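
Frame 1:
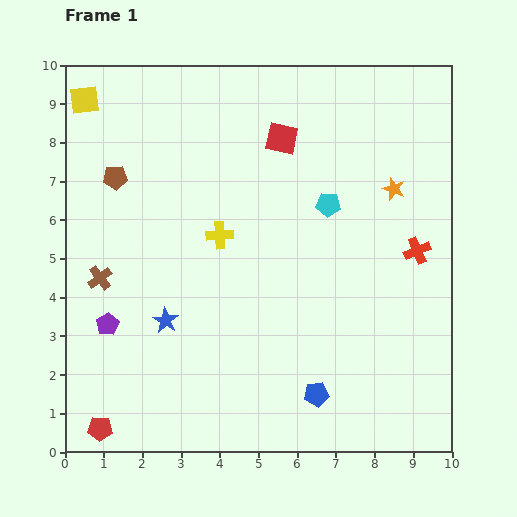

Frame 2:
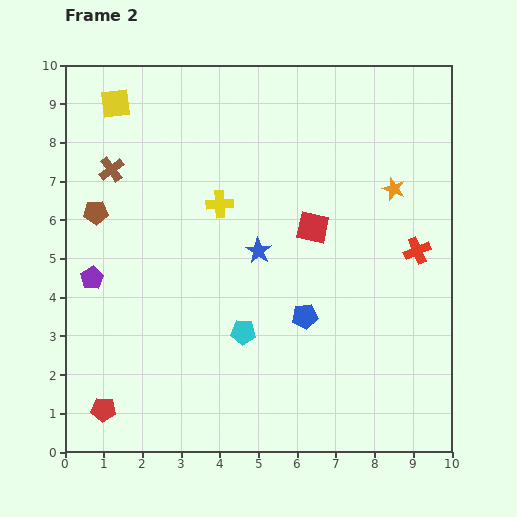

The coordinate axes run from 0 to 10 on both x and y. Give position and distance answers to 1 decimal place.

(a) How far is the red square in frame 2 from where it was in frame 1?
2.4

The red square moved from (5.6, 8.1) to (6.4, 5.8), a distance of √(0.8² + 2.3²) ≈ 2.4.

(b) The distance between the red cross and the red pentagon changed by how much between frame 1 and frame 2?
-0.3

Distance in frame 1: 9.4. Distance in frame 2: 9.1.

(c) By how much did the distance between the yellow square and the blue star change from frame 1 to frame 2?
-0.8

Distance in frame 1: 6.1. Distance in frame 2: 5.3.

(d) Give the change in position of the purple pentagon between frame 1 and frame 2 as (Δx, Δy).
(-0.4, 1.2)

The purple pentagon was at (1.1, 3.3) in frame 1 and (0.7, 4.5) in frame 2.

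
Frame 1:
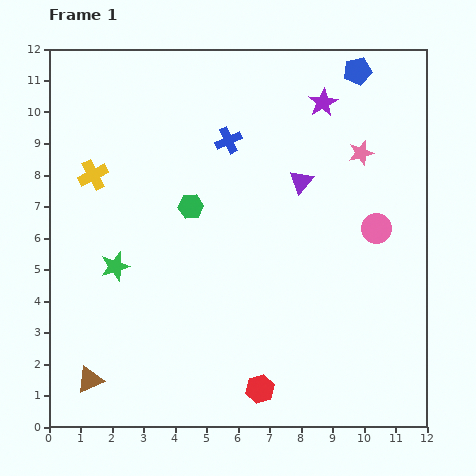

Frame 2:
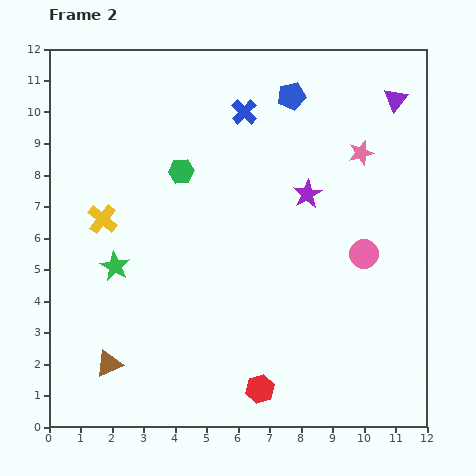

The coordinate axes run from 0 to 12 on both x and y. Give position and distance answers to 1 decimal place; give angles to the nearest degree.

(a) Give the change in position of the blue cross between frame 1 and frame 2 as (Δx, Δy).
(0.5, 0.9)

The blue cross was at (5.7, 9.1) in frame 1 and (6.2, 10.0) in frame 2.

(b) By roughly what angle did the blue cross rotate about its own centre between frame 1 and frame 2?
22° counter-clockwise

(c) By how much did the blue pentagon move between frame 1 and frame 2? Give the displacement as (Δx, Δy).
(-2.1, -0.8)

The blue pentagon was at (9.8, 11.3) in frame 1 and (7.7, 10.5) in frame 2.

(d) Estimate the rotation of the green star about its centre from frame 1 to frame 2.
27° counter-clockwise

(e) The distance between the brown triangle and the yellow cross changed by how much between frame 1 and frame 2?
-1.9

Distance in frame 1: 6.5. Distance in frame 2: 4.6.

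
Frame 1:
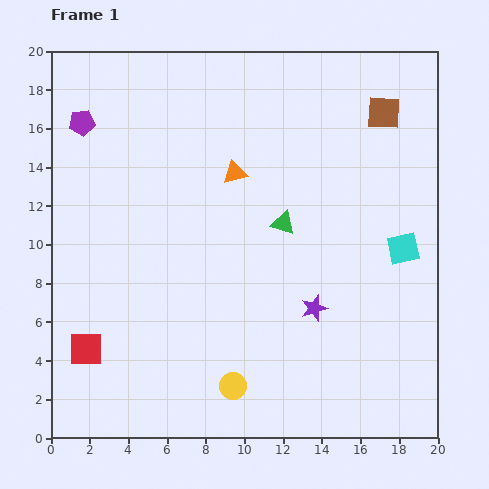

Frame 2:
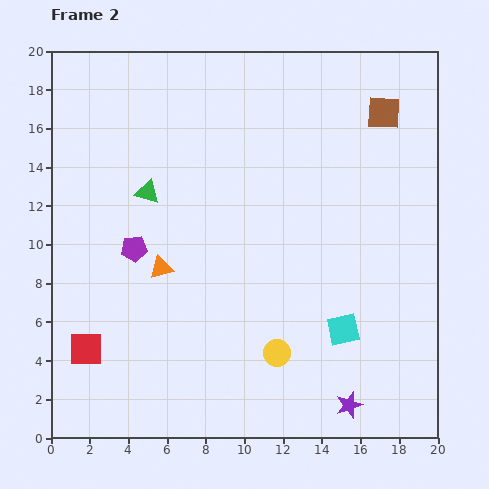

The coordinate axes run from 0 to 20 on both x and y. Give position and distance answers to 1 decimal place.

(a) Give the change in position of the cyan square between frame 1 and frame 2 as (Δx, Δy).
(-3.1, -4.2)

The cyan square was at (18.2, 9.8) in frame 1 and (15.1, 5.6) in frame 2.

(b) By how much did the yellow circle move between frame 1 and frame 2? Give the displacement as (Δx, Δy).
(2.3, 1.7)

The yellow circle was at (9.4, 2.7) in frame 1 and (11.7, 4.4) in frame 2.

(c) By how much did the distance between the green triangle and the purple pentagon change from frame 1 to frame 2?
-8.6

Distance in frame 1: 11.6. Distance in frame 2: 3.0.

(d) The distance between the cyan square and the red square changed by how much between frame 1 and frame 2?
-3.9

Distance in frame 1: 17.2. Distance in frame 2: 13.3.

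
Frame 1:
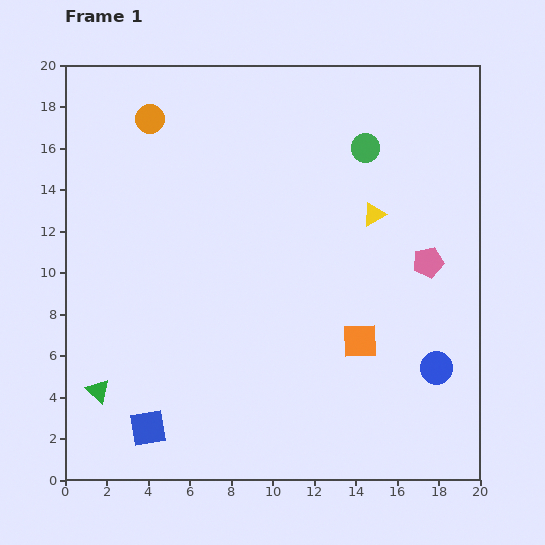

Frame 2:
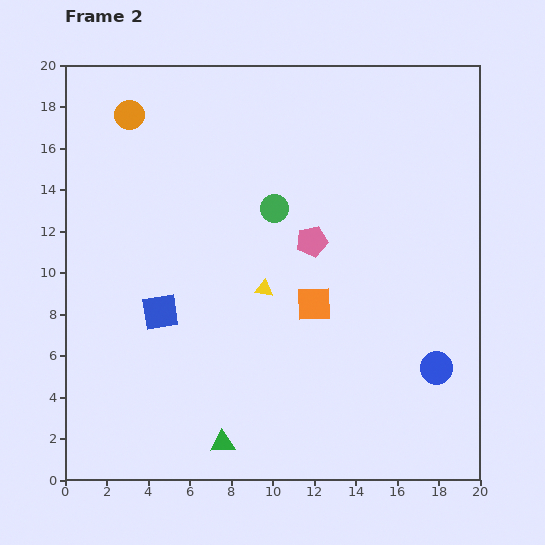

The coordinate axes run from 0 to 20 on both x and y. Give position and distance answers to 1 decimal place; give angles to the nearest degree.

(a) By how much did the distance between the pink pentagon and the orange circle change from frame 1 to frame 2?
-4.4

Distance in frame 1: 15.1. Distance in frame 2: 10.7.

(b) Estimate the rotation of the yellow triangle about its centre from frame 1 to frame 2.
37° clockwise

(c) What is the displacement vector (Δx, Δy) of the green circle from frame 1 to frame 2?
(-4.4, -2.9)

The green circle was at (14.5, 16.0) in frame 1 and (10.1, 13.1) in frame 2.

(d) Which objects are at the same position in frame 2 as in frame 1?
the blue circle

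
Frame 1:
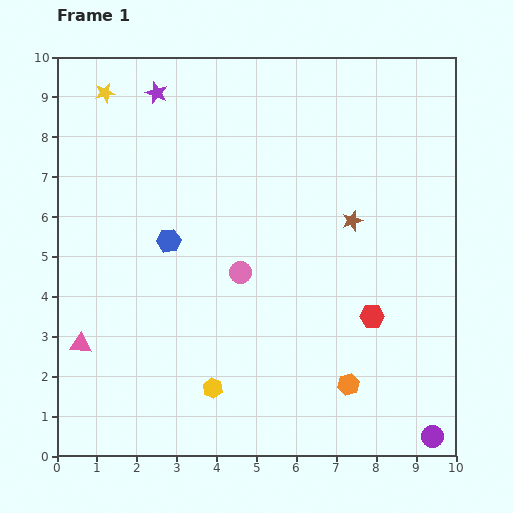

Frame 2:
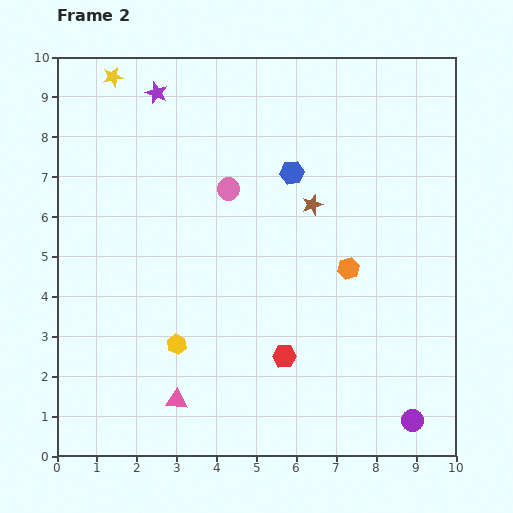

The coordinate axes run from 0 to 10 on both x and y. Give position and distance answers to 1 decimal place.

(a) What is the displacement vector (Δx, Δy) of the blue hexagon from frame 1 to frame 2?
(3.1, 1.7)

The blue hexagon was at (2.8, 5.4) in frame 1 and (5.9, 7.1) in frame 2.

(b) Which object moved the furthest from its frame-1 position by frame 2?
the blue hexagon

(moved 3.5; next 2.9)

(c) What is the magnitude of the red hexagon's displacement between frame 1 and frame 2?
2.4

The red hexagon moved from (7.9, 3.5) to (5.7, 2.5), a distance of √(2.2² + 1.0²) ≈ 2.4.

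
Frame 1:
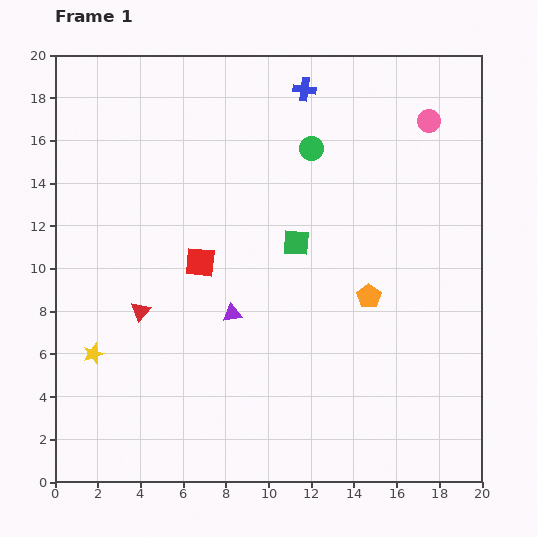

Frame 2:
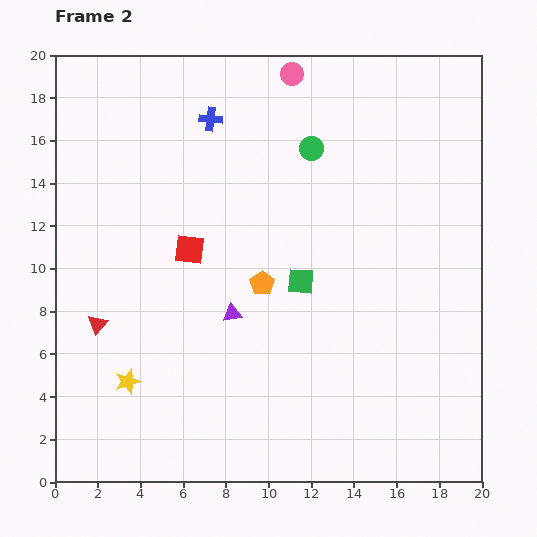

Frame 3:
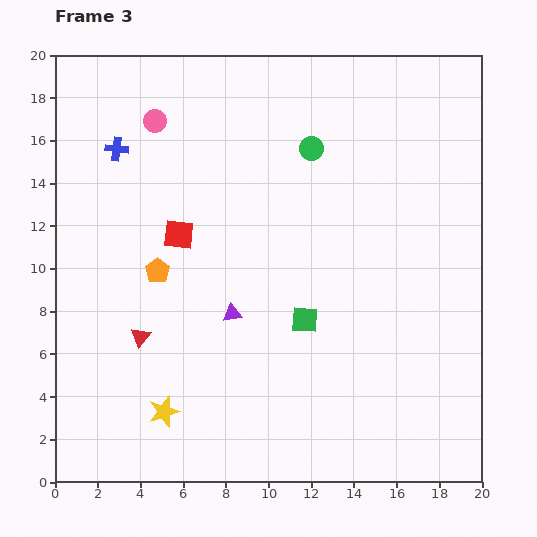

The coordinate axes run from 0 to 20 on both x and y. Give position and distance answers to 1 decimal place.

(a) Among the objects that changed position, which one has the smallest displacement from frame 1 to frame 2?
the red square

(moved 0.8)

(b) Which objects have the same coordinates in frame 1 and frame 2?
the purple triangle, the green circle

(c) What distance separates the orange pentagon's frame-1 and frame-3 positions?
10.0

The orange pentagon moved from (14.7, 8.7) to (4.8, 9.9), a distance of √(9.9² + 1.2²) ≈ 10.0.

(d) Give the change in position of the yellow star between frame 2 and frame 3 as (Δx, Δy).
(1.7, -1.4)

The yellow star was at (3.4, 4.7) in frame 2 and (5.1, 3.3) in frame 3.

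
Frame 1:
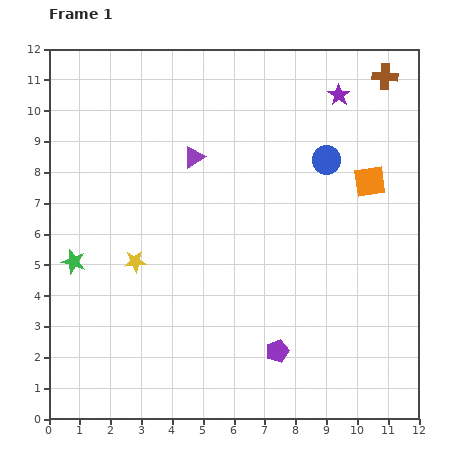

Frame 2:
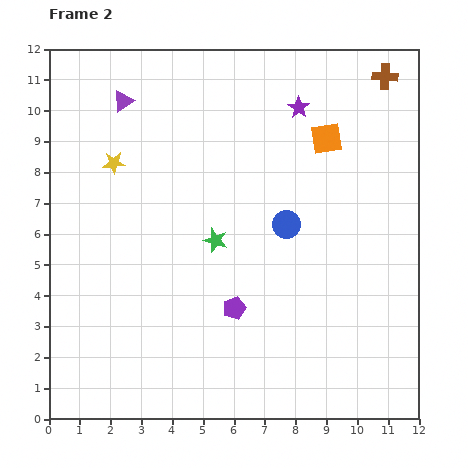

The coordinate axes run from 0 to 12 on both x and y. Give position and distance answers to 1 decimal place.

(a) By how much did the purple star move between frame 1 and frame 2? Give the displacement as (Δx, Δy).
(-1.3, -0.4)

The purple star was at (9.4, 10.5) in frame 1 and (8.1, 10.1) in frame 2.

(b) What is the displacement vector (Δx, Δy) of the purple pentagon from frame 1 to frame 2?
(-1.4, 1.4)

The purple pentagon was at (7.4, 2.2) in frame 1 and (6.0, 3.6) in frame 2.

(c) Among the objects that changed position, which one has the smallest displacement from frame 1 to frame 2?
the purple star

(moved 1.4)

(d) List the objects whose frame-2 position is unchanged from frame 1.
the brown cross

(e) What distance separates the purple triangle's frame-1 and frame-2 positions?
2.9

The purple triangle moved from (4.7, 8.5) to (2.4, 10.3), a distance of √(2.3² + 1.8²) ≈ 2.9.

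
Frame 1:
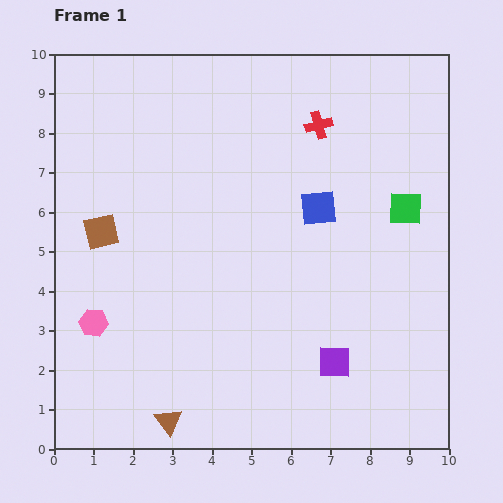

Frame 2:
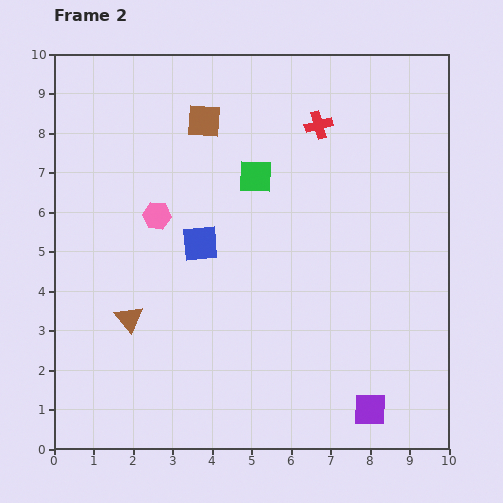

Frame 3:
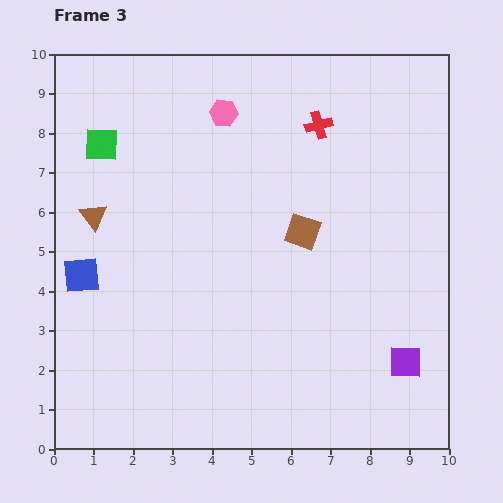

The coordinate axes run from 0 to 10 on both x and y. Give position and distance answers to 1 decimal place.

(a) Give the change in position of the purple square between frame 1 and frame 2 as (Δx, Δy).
(0.9, -1.2)

The purple square was at (7.1, 2.2) in frame 1 and (8.0, 1.0) in frame 2.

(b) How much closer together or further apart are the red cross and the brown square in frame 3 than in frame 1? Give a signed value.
-3.4

Distance in frame 1: 6.1. Distance in frame 3: 2.7.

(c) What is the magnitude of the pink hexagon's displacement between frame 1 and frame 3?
6.2

The pink hexagon moved from (1.0, 3.2) to (4.3, 8.5), a distance of √(3.3² + 5.3²) ≈ 6.2.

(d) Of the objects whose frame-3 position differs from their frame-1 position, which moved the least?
the purple square

(moved 1.8)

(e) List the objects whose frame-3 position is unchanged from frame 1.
the red cross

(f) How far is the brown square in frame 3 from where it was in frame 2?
3.8

The brown square moved from (3.8, 8.3) to (6.3, 5.5), a distance of √(2.5² + 2.8²) ≈ 3.8.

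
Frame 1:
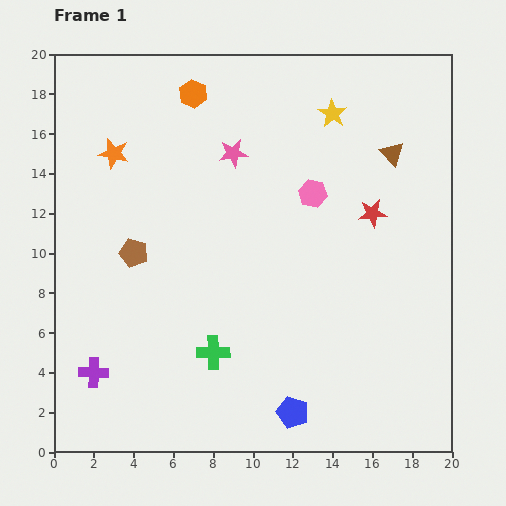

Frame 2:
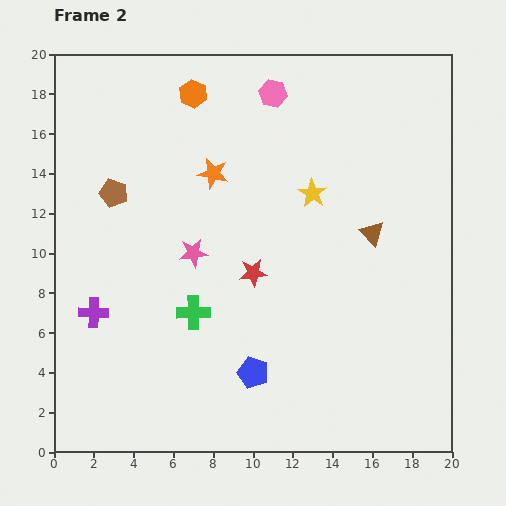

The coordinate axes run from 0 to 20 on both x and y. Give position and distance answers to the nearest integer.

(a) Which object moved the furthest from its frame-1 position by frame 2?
the red star

(moved 7; next 5)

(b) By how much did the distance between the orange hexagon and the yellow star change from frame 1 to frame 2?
+1

Distance in frame 1: 7. Distance in frame 2: 8.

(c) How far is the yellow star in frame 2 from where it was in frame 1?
4

The yellow star moved from (14, 17) to (13, 13), a distance of √(1² + 4²) ≈ 4.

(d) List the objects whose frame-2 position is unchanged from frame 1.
the orange hexagon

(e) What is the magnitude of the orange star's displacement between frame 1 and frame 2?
5

The orange star moved from (3, 15) to (8, 14), a distance of √(5² + 1²) ≈ 5.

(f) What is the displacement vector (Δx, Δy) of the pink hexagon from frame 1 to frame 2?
(-2, 5)

The pink hexagon was at (13, 13) in frame 1 and (11, 18) in frame 2.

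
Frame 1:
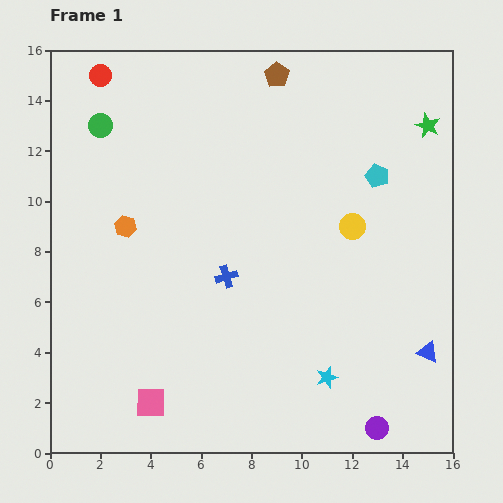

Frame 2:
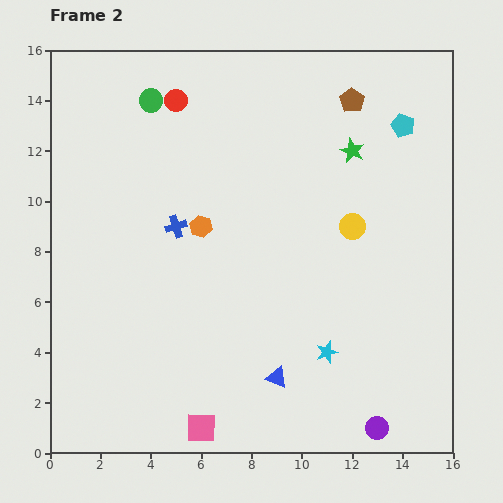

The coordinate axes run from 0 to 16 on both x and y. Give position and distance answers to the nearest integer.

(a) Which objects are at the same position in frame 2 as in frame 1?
the yellow circle, the purple circle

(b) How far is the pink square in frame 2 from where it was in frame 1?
2

The pink square moved from (4, 2) to (6, 1), a distance of √(2² + 1²) ≈ 2.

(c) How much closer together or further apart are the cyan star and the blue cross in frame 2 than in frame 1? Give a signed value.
+2

Distance in frame 1: 6. Distance in frame 2: 8.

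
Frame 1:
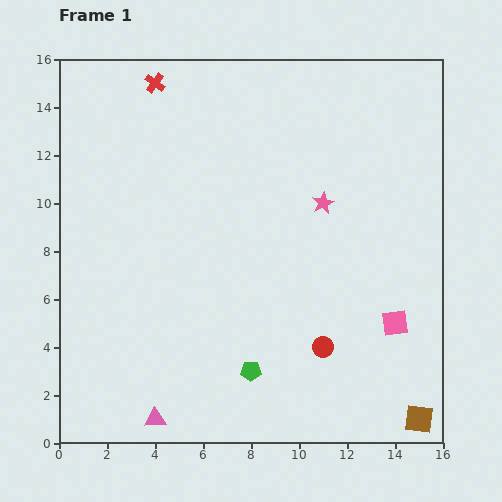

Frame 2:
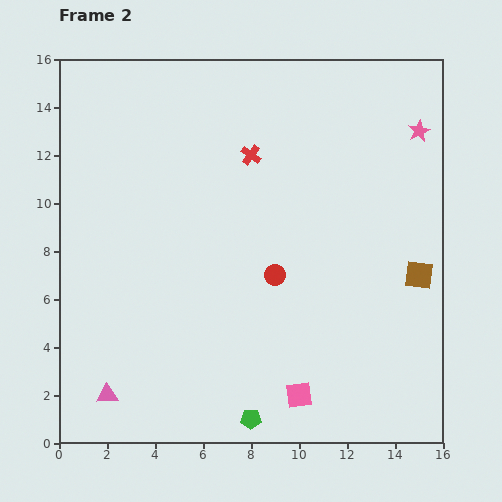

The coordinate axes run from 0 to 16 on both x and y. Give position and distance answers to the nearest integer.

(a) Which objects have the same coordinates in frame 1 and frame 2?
none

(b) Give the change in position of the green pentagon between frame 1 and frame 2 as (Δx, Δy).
(0, -2)

The green pentagon was at (8, 3) in frame 1 and (8, 1) in frame 2.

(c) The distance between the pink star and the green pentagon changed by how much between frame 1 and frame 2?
+6

Distance in frame 1: 8. Distance in frame 2: 14.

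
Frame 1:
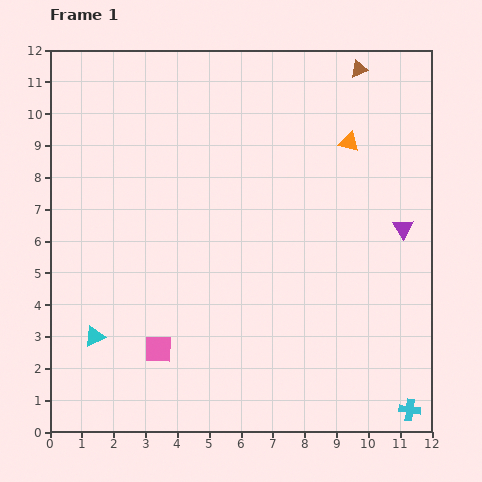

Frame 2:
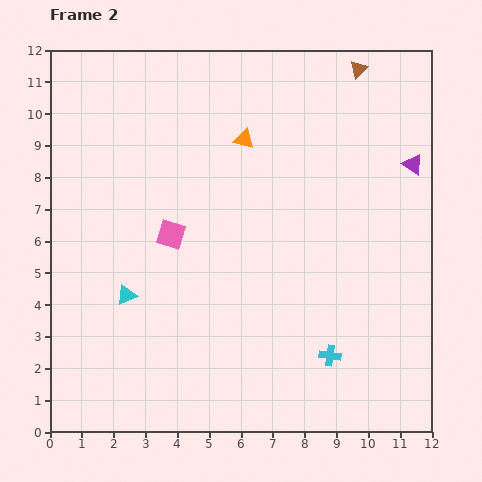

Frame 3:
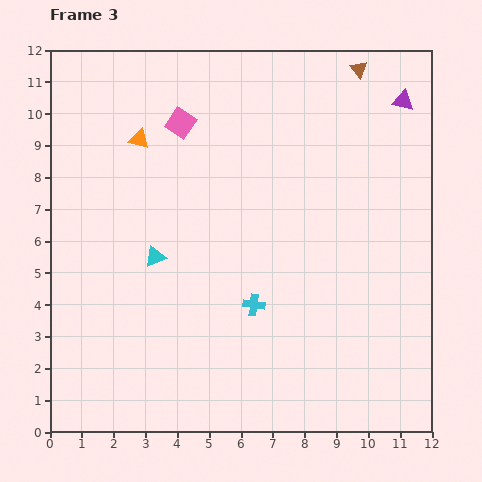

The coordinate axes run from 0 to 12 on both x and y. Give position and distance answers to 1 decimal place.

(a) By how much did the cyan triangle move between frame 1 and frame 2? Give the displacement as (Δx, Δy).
(1.0, 1.3)

The cyan triangle was at (1.4, 3.0) in frame 1 and (2.4, 4.3) in frame 2.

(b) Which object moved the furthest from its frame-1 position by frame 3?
the pink square

(moved 7.1; next 6.6)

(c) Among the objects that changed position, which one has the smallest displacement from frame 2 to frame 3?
the cyan triangle

(moved 1.5)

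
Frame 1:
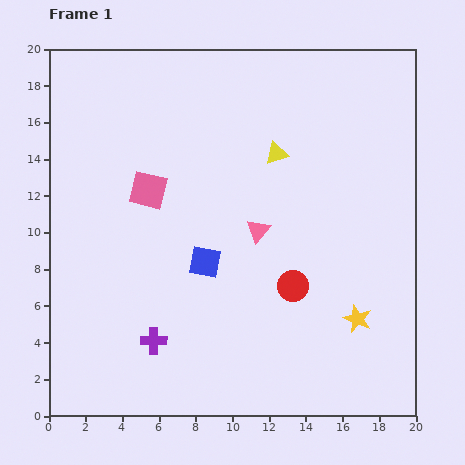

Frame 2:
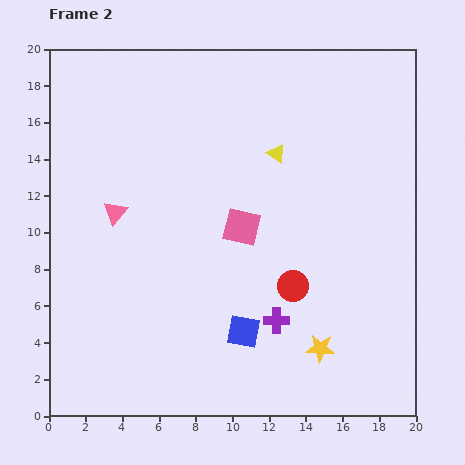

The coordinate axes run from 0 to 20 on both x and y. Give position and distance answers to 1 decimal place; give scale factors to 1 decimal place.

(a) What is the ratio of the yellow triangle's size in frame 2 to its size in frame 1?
0.8×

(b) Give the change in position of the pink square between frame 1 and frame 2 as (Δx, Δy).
(5.1, -2.0)

The pink square was at (5.4, 12.3) in frame 1 and (10.5, 10.3) in frame 2.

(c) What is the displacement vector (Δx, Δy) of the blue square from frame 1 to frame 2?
(2.1, -3.8)

The blue square was at (8.5, 8.4) in frame 1 and (10.6, 4.6) in frame 2.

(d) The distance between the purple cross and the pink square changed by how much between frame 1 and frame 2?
-2.8

Distance in frame 1: 8.2. Distance in frame 2: 5.4.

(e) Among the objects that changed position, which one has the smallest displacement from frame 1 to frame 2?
the yellow star

(moved 2.6)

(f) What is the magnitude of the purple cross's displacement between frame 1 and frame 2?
6.8

The purple cross moved from (5.7, 4.1) to (12.4, 5.2), a distance of √(6.7² + 1.1²) ≈ 6.8.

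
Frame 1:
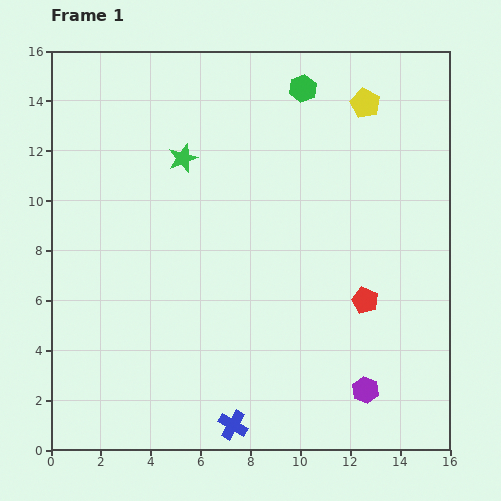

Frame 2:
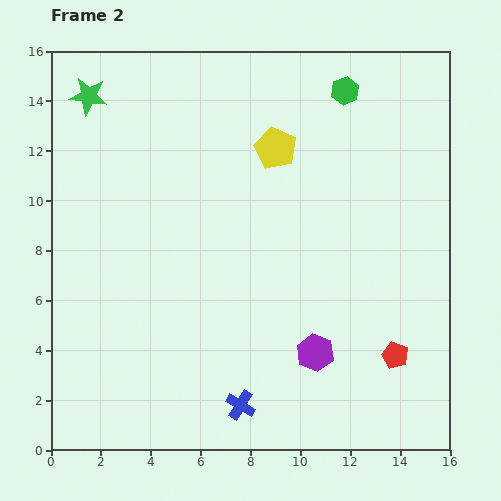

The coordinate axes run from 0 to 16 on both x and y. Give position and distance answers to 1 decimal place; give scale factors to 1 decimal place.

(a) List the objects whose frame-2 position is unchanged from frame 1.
none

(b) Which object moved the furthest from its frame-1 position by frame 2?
the green star

(moved 4.5; next 4.0)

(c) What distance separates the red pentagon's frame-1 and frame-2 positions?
2.5

The red pentagon moved from (12.6, 6.0) to (13.8, 3.8), a distance of √(1.2² + 2.2²) ≈ 2.5.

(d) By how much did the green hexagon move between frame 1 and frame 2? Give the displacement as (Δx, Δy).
(1.7, -0.1)

The green hexagon was at (10.1, 14.5) in frame 1 and (11.8, 14.4) in frame 2.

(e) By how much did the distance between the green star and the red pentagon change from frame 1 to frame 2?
+6.8

Distance in frame 1: 9.3. Distance in frame 2: 16.1.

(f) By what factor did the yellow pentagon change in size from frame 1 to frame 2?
1.4×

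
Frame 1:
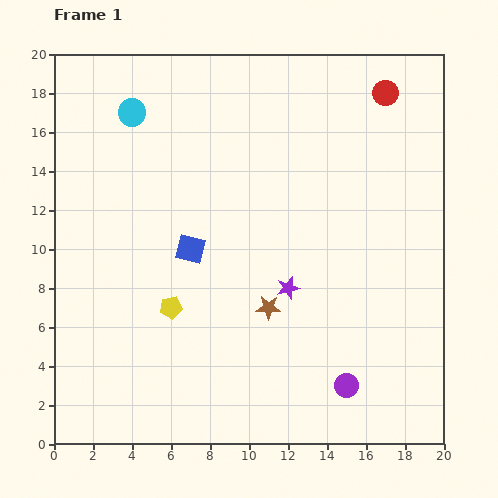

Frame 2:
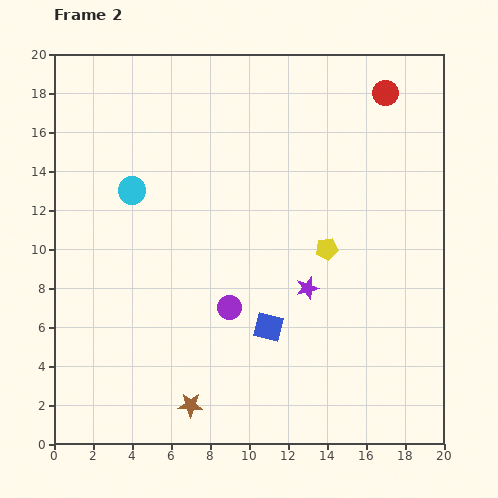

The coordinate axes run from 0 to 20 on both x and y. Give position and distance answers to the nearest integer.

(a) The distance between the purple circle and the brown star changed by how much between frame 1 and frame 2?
-1

Distance in frame 1: 6. Distance in frame 2: 5.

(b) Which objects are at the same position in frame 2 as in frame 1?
the red circle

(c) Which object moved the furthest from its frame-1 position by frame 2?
the yellow pentagon

(moved 9; next 7)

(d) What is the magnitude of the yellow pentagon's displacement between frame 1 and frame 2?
9

The yellow pentagon moved from (6, 7) to (14, 10), a distance of √(8² + 3²) ≈ 9.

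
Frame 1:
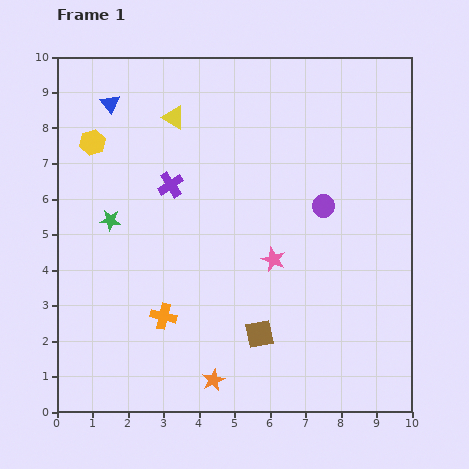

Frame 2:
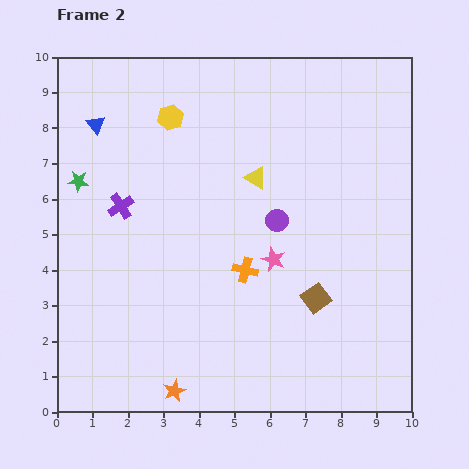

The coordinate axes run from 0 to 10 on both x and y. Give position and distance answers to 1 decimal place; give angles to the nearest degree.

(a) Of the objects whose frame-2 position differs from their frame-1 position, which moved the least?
the blue triangle

(moved 0.7)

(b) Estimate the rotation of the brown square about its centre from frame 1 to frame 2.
25° counter-clockwise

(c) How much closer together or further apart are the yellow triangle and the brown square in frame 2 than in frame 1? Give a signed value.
-2.8

Distance in frame 1: 6.6. Distance in frame 2: 3.8.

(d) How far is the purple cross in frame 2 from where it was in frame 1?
1.5

The purple cross moved from (3.2, 6.4) to (1.8, 5.8), a distance of √(1.4² + 0.6²) ≈ 1.5.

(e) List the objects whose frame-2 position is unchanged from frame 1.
the pink star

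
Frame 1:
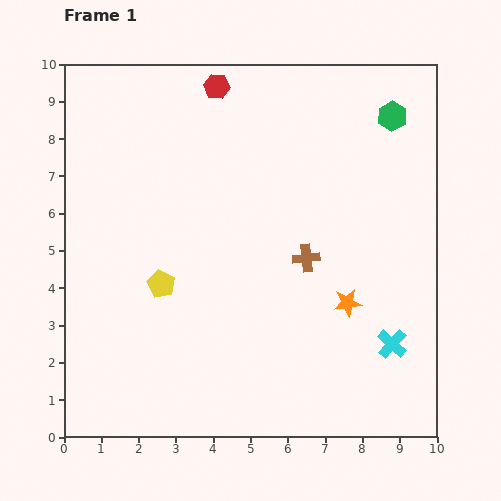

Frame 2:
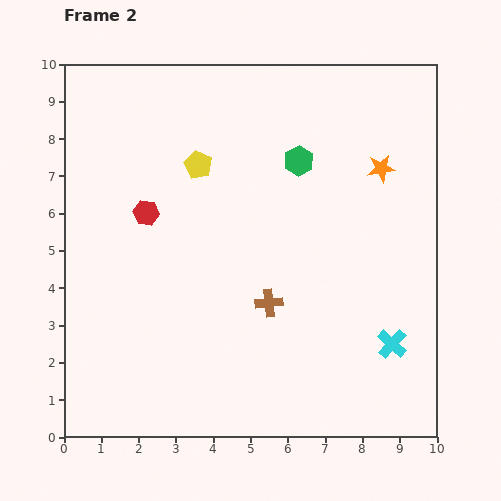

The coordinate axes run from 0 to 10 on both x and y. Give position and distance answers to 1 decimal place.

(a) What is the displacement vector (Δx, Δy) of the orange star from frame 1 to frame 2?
(0.9, 3.6)

The orange star was at (7.6, 3.6) in frame 1 and (8.5, 7.2) in frame 2.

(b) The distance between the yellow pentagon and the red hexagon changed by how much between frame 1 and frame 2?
-3.6

Distance in frame 1: 5.5. Distance in frame 2: 1.9.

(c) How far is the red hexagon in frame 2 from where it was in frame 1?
3.9

The red hexagon moved from (4.1, 9.4) to (2.2, 6.0), a distance of √(1.9² + 3.4²) ≈ 3.9.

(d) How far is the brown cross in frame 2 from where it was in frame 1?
1.6

The brown cross moved from (6.5, 4.8) to (5.5, 3.6), a distance of √(1.0² + 1.2²) ≈ 1.6.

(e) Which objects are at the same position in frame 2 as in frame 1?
the cyan cross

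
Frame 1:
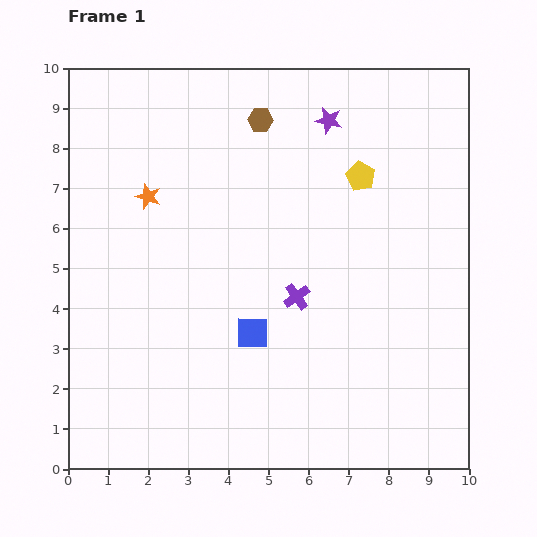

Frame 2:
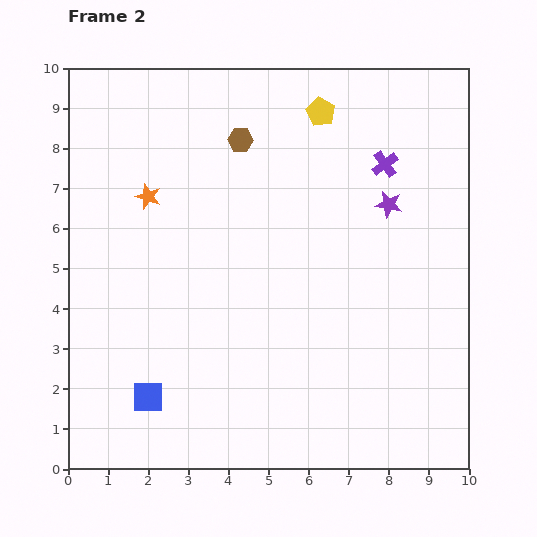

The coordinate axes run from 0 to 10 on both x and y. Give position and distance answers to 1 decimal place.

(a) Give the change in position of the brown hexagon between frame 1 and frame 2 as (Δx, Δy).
(-0.5, -0.5)

The brown hexagon was at (4.8, 8.7) in frame 1 and (4.3, 8.2) in frame 2.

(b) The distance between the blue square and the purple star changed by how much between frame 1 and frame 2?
+2.1

Distance in frame 1: 5.6. Distance in frame 2: 7.7.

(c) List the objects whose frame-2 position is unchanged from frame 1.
the orange star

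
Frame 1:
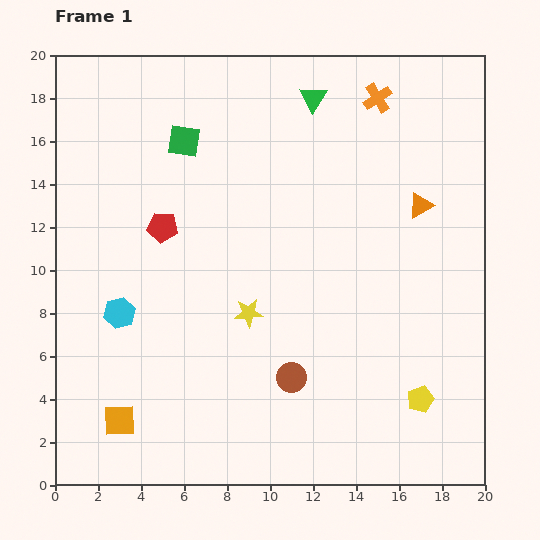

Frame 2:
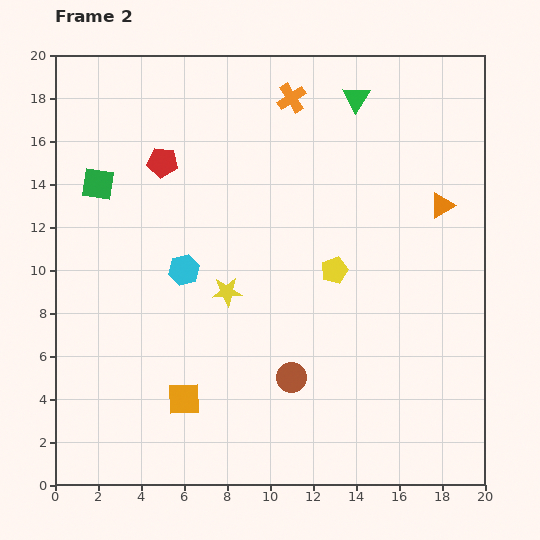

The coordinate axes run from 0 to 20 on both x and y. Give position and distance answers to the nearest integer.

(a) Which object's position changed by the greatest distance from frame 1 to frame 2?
the yellow pentagon

(moved 7; next 4)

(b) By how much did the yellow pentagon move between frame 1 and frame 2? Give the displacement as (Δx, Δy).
(-4, 6)

The yellow pentagon was at (17, 4) in frame 1 and (13, 10) in frame 2.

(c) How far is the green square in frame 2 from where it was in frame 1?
4

The green square moved from (6, 16) to (2, 14), a distance of √(4² + 2²) ≈ 4.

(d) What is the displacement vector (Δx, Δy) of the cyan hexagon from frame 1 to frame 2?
(3, 2)

The cyan hexagon was at (3, 8) in frame 1 and (6, 10) in frame 2.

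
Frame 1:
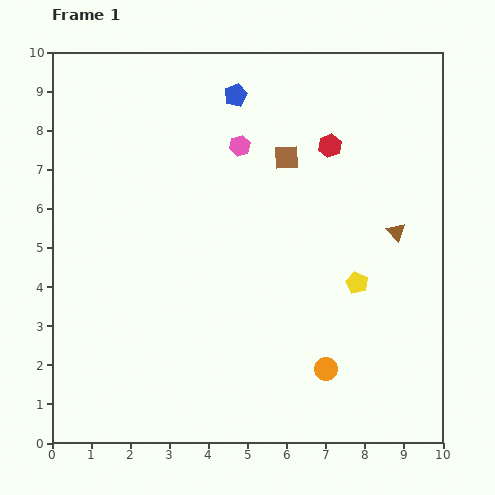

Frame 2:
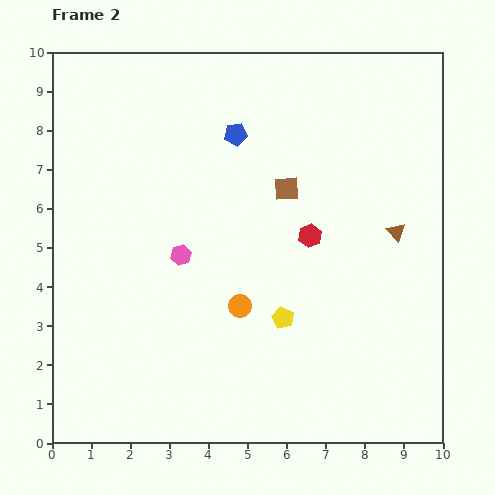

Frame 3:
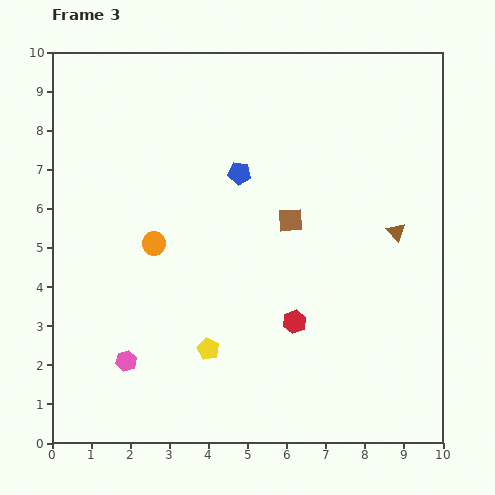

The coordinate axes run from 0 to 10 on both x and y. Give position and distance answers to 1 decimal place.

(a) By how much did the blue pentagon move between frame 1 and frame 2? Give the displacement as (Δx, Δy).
(0.0, -1.0)

The blue pentagon was at (4.7, 8.9) in frame 1 and (4.7, 7.9) in frame 2.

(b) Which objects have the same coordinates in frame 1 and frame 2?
the brown triangle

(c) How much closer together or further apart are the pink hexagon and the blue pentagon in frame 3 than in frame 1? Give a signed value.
+4.3

Distance in frame 1: 1.3. Distance in frame 3: 5.6.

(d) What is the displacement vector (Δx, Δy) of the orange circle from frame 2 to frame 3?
(-2.2, 1.6)

The orange circle was at (4.8, 3.5) in frame 2 and (2.6, 5.1) in frame 3.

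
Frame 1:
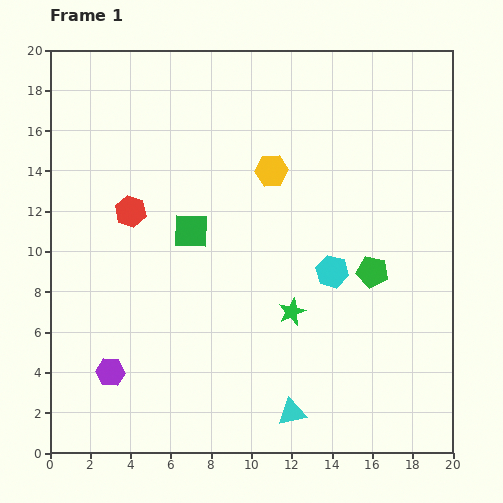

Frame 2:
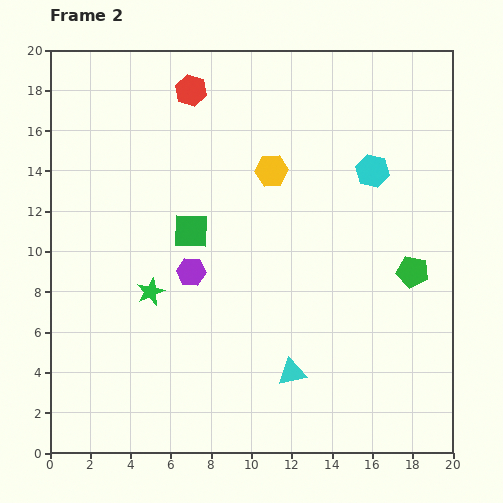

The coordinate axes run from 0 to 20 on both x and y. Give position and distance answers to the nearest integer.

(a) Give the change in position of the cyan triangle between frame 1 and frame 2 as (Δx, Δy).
(0, 2)

The cyan triangle was at (12, 2) in frame 1 and (12, 4) in frame 2.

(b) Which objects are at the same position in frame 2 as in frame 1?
the green square, the yellow hexagon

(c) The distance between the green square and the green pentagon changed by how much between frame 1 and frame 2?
+2

Distance in frame 1: 9. Distance in frame 2: 11.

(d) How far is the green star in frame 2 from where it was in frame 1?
7

The green star moved from (12, 7) to (5, 8), a distance of √(7² + 1²) ≈ 7.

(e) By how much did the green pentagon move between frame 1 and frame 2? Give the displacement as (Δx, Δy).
(2, 0)

The green pentagon was at (16, 9) in frame 1 and (18, 9) in frame 2.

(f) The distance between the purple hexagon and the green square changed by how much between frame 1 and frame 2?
-6

Distance in frame 1: 8. Distance in frame 2: 2.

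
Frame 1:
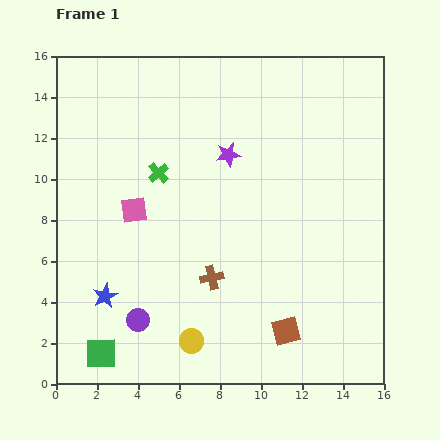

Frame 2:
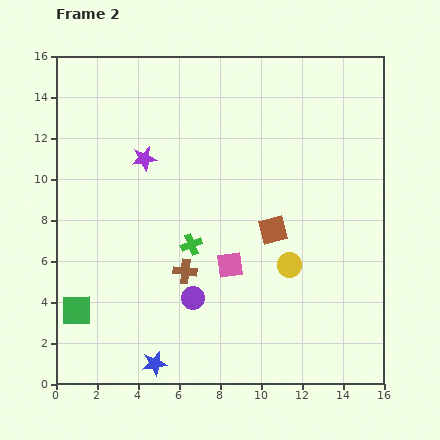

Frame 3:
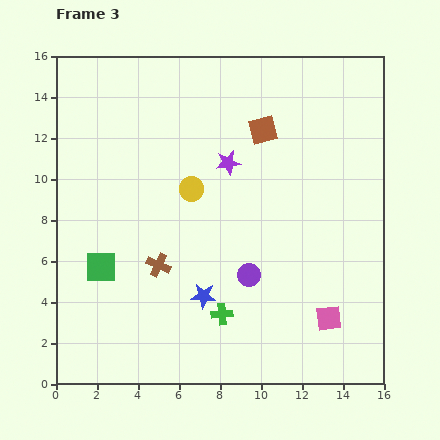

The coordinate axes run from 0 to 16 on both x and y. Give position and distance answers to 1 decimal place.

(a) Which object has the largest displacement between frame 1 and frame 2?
the yellow circle

(moved 6.1; next 5.4)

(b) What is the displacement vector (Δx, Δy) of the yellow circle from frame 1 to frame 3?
(0.0, 7.4)

The yellow circle was at (6.6, 2.1) in frame 1 and (6.6, 9.5) in frame 3.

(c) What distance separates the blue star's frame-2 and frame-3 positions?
4.1

The blue star moved from (4.8, 1.0) to (7.2, 4.3), a distance of √(2.4² + 3.3²) ≈ 4.1.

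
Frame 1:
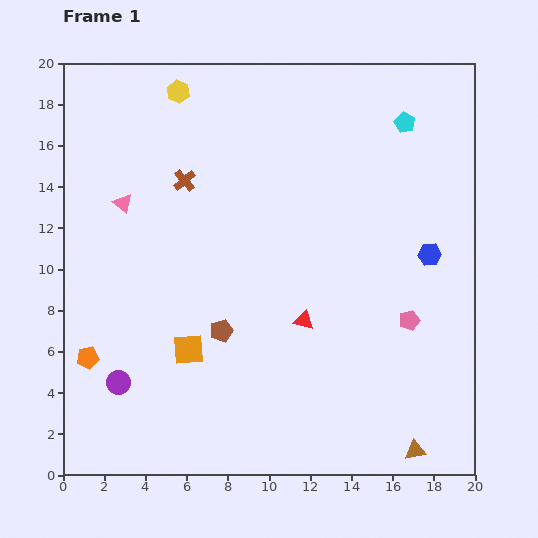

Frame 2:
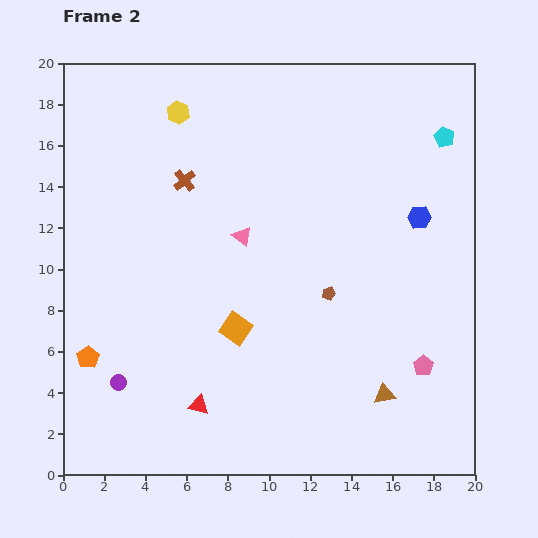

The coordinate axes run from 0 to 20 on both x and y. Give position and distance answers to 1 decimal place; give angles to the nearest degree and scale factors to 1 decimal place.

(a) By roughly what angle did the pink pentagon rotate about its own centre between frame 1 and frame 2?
19° counter-clockwise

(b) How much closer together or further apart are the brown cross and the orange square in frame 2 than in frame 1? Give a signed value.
-0.6

Distance in frame 1: 8.2. Distance in frame 2: 7.6.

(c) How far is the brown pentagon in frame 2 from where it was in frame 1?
5.5

The brown pentagon moved from (7.7, 7.0) to (12.9, 8.8), a distance of √(5.2² + 1.8²) ≈ 5.5.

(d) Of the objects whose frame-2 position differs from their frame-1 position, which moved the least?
the yellow hexagon

(moved 1.0)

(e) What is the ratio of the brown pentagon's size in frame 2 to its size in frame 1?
0.6×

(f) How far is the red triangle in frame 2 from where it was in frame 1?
6.5

The red triangle moved from (11.7, 7.5) to (6.6, 3.4), a distance of √(5.1² + 4.1²) ≈ 6.5.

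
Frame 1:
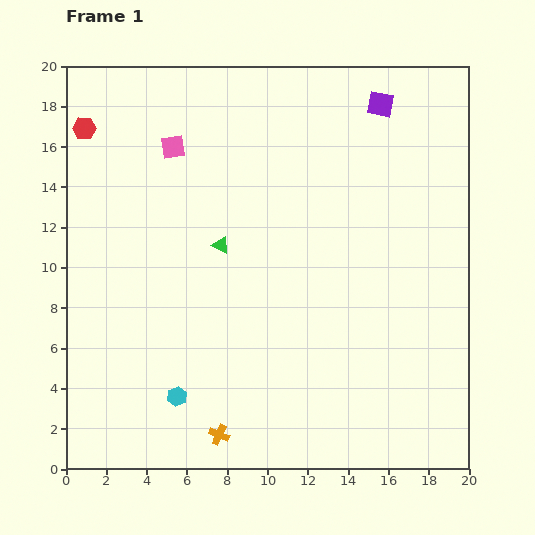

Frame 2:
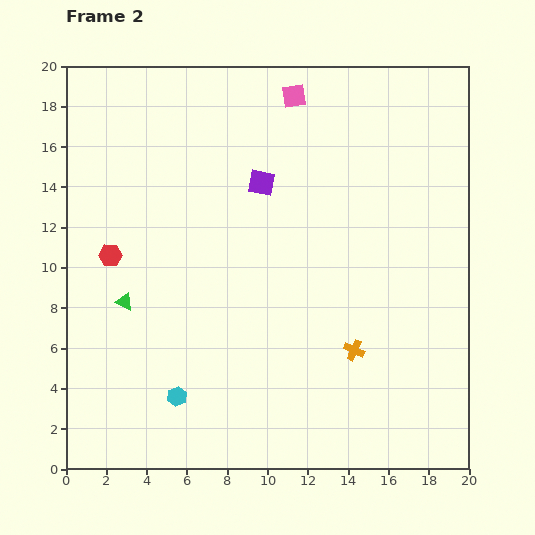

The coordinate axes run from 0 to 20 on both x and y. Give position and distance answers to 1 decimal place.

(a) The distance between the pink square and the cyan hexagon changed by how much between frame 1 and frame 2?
+3.6

Distance in frame 1: 12.4. Distance in frame 2: 16.0.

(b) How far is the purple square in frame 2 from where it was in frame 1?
7.1

The purple square moved from (15.6, 18.1) to (9.7, 14.2), a distance of √(5.9² + 3.9²) ≈ 7.1.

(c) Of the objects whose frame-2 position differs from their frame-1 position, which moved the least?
the green triangle

(moved 5.6)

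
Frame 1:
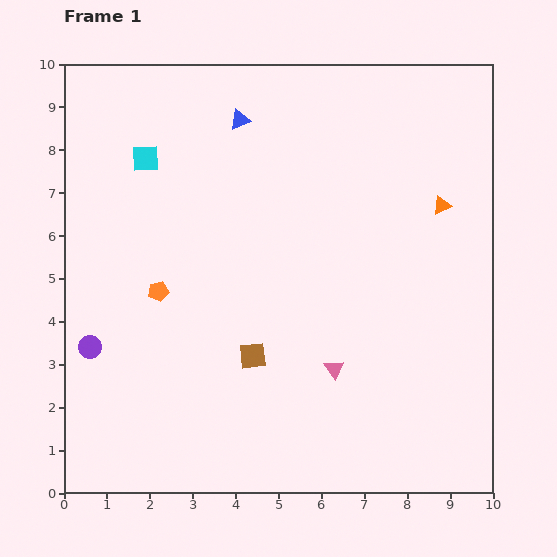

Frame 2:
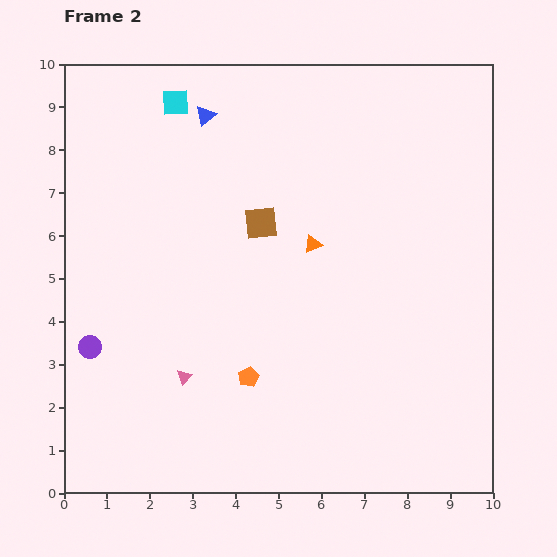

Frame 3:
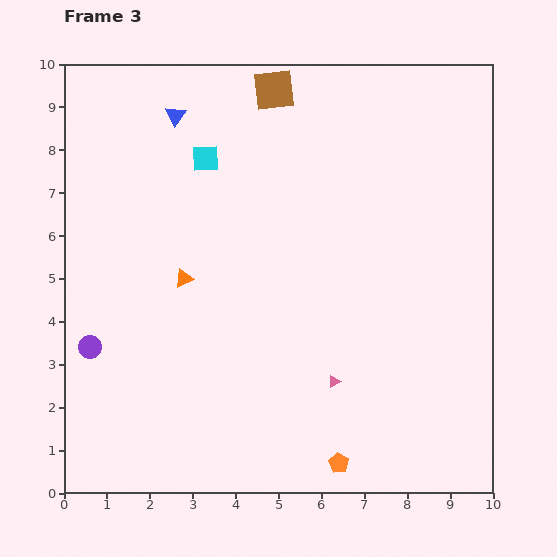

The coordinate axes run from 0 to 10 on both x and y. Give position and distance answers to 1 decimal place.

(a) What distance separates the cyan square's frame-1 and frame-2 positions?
1.5

The cyan square moved from (1.9, 7.8) to (2.6, 9.1), a distance of √(0.7² + 1.3²) ≈ 1.5.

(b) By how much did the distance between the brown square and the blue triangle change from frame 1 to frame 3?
-3.1

Distance in frame 1: 5.5. Distance in frame 3: 2.4.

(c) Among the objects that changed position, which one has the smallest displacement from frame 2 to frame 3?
the blue triangle

(moved 0.7)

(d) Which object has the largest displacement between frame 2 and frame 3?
the pink triangle

(moved 3.5; next 3.1)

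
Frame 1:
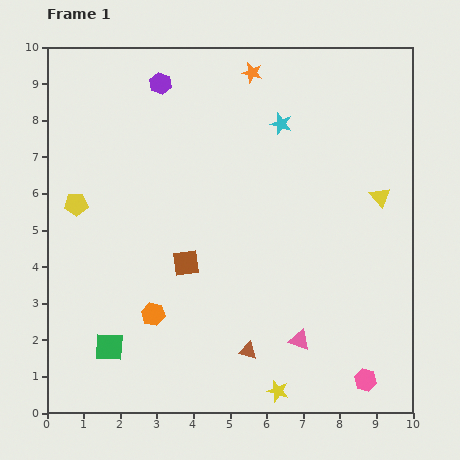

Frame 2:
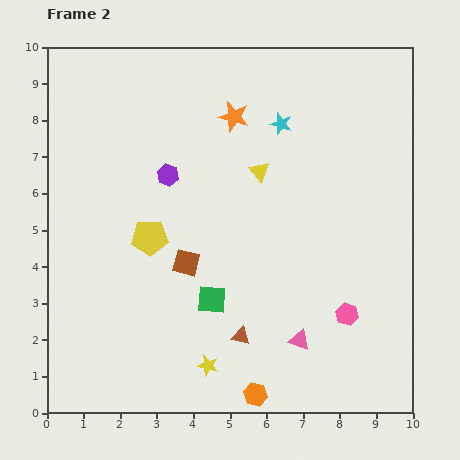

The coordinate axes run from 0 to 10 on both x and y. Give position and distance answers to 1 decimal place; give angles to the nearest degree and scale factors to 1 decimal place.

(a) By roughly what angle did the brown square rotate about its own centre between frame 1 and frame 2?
23° clockwise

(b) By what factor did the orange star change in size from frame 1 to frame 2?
1.5×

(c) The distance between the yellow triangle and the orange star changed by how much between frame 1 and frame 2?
-3.2

Distance in frame 1: 4.9. Distance in frame 2: 1.7.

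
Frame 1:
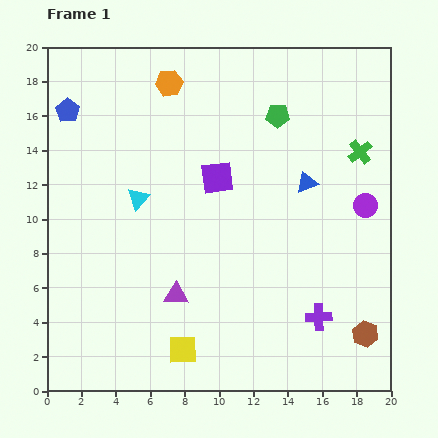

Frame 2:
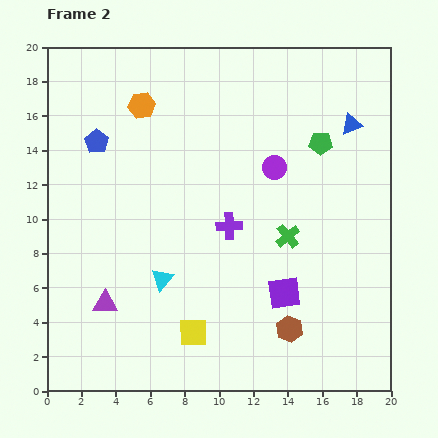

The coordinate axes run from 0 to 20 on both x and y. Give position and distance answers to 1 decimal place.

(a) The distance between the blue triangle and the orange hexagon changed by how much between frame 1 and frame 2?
+2.3

Distance in frame 1: 9.9. Distance in frame 2: 12.2.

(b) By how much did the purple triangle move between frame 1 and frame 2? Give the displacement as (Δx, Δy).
(-4.1, -0.5)

The purple triangle was at (7.5, 5.6) in frame 1 and (3.4, 5.1) in frame 2.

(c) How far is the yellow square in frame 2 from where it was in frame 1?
1.2

The yellow square moved from (7.9, 2.4) to (8.5, 3.4), a distance of √(0.6² + 1.0²) ≈ 1.2.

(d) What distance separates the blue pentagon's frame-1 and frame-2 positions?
2.5

The blue pentagon moved from (1.2, 16.3) to (2.9, 14.5), a distance of √(1.7² + 1.8²) ≈ 2.5.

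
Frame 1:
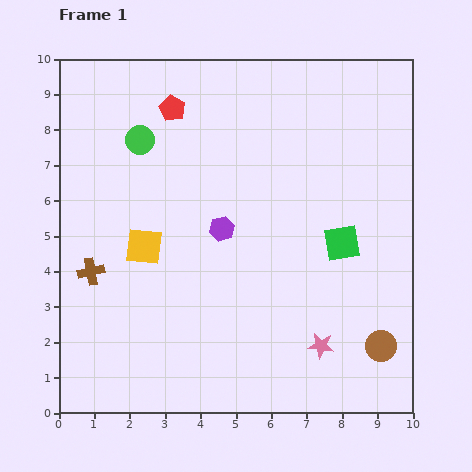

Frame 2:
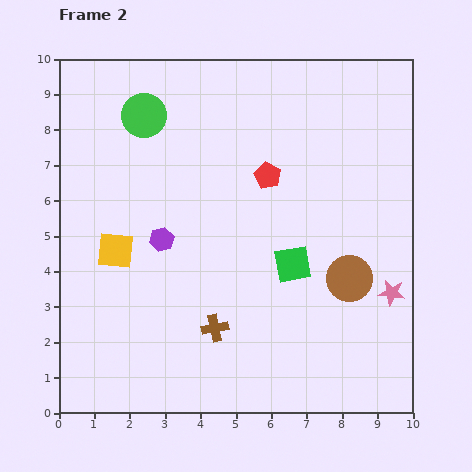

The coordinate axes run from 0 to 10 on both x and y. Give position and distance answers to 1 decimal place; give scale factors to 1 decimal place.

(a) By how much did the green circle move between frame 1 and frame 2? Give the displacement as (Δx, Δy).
(0.1, 0.7)

The green circle was at (2.3, 7.7) in frame 1 and (2.4, 8.4) in frame 2.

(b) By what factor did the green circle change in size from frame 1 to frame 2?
1.5×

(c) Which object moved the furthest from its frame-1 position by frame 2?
the brown cross

(moved 3.8; next 3.3)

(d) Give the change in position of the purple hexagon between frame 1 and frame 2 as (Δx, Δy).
(-1.7, -0.3)

The purple hexagon was at (4.6, 5.2) in frame 1 and (2.9, 4.9) in frame 2.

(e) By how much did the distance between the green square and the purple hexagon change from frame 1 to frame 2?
+0.4

Distance in frame 1: 3.4. Distance in frame 2: 3.8.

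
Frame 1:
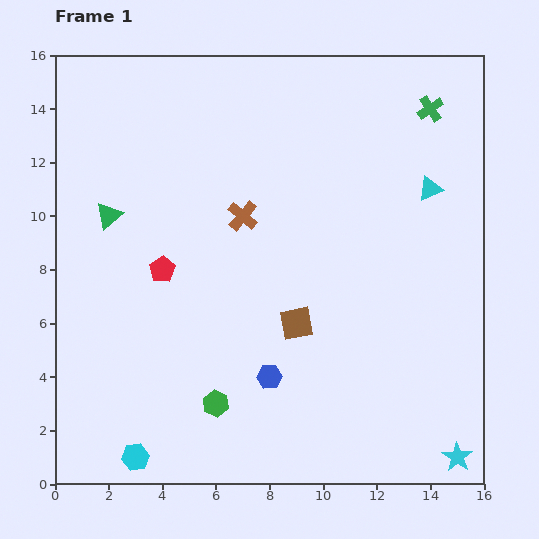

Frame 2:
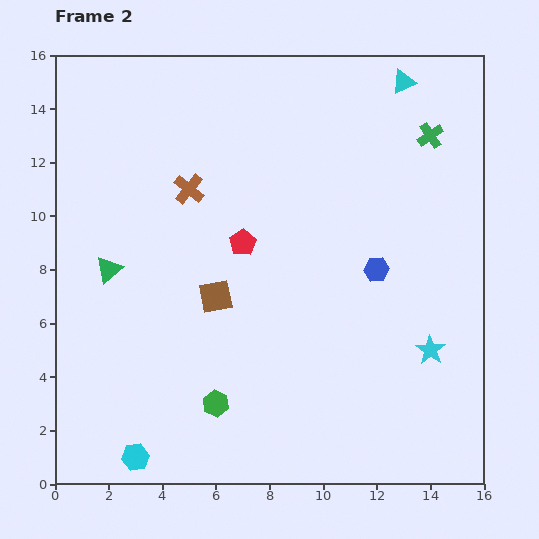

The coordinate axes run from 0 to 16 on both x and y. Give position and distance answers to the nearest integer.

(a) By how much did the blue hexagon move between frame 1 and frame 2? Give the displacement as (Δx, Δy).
(4, 4)

The blue hexagon was at (8, 4) in frame 1 and (12, 8) in frame 2.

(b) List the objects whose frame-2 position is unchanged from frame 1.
the green hexagon, the cyan hexagon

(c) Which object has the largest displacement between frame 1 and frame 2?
the blue hexagon

(moved 6; next 4)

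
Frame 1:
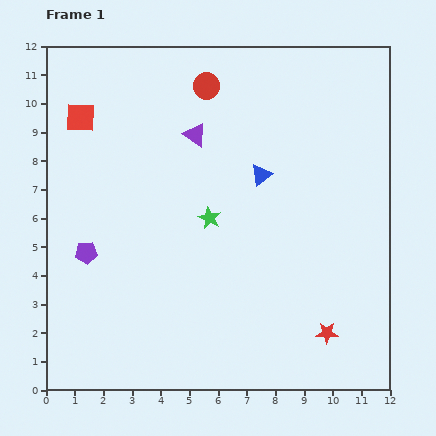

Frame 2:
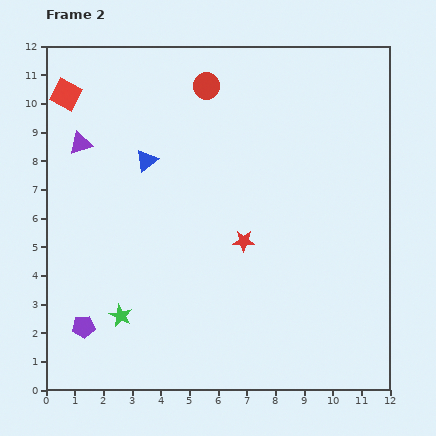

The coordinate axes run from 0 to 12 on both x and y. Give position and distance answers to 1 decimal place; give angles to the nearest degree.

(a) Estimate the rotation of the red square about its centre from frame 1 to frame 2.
25° clockwise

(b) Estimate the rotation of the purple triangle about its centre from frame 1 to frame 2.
52° counter-clockwise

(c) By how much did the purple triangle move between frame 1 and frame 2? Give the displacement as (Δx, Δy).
(-4.0, -0.3)

The purple triangle was at (5.2, 8.9) in frame 1 and (1.2, 8.6) in frame 2.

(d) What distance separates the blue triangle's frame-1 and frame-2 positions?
4.0

The blue triangle moved from (7.5, 7.5) to (3.5, 8.0), a distance of √(4.0² + 0.5²) ≈ 4.0.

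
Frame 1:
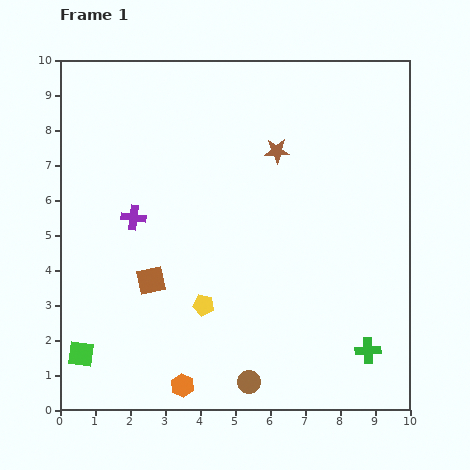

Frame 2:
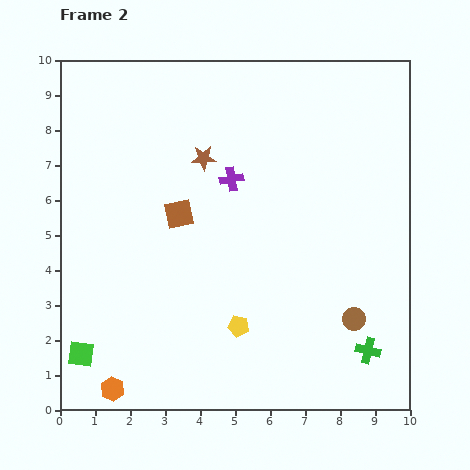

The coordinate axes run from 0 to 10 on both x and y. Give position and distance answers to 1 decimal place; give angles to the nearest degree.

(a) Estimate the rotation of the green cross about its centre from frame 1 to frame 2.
16° clockwise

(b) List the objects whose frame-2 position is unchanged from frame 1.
the green square, the green cross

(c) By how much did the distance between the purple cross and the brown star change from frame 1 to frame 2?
-3.5

Distance in frame 1: 4.5. Distance in frame 2: 1.0.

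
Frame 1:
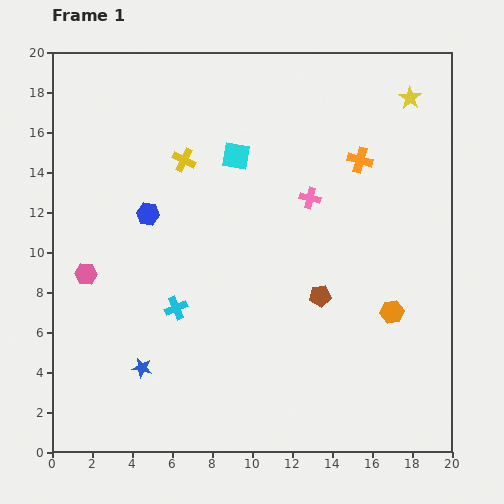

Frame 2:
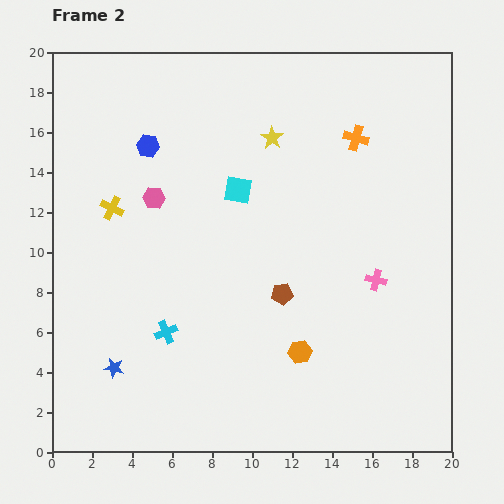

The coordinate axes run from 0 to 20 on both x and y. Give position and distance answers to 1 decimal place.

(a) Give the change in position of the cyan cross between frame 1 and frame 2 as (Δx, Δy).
(-0.5, -1.2)

The cyan cross was at (6.2, 7.2) in frame 1 and (5.7, 6.0) in frame 2.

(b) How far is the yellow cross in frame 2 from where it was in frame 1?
4.3

The yellow cross moved from (6.6, 14.6) to (3.0, 12.2), a distance of √(3.6² + 2.4²) ≈ 4.3.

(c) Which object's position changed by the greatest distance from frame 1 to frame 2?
the yellow star

(moved 7.2; next 5.3)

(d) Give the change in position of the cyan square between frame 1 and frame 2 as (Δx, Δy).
(0.1, -1.7)

The cyan square was at (9.2, 14.8) in frame 1 and (9.3, 13.1) in frame 2.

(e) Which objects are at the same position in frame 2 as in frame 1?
none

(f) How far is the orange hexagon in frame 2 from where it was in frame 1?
5.0

The orange hexagon moved from (17.0, 7.0) to (12.4, 5.0), a distance of √(4.6² + 2.0²) ≈ 5.0.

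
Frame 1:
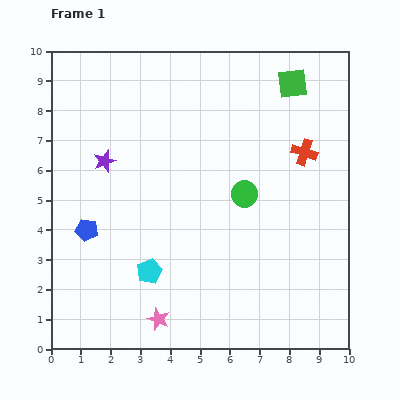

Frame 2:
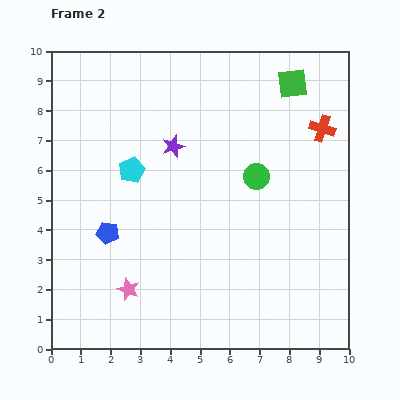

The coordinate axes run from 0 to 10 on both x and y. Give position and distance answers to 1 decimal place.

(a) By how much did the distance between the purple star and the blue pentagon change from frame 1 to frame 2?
+1.2

Distance in frame 1: 2.4. Distance in frame 2: 3.6.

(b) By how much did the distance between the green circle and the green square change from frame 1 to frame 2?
-0.7

Distance in frame 1: 4.0. Distance in frame 2: 3.3.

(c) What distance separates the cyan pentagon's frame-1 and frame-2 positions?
3.5

The cyan pentagon moved from (3.3, 2.6) to (2.7, 6.0), a distance of √(0.6² + 3.4²) ≈ 3.5.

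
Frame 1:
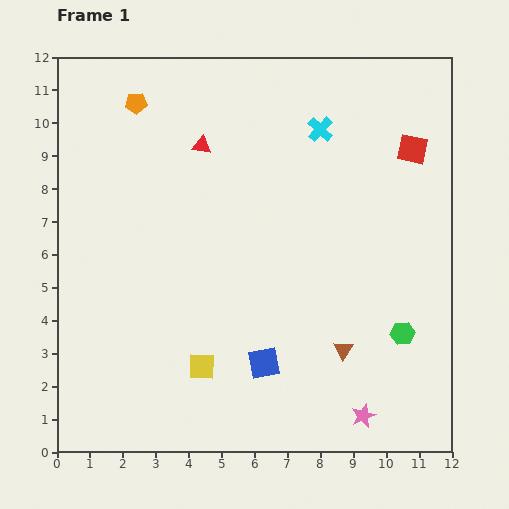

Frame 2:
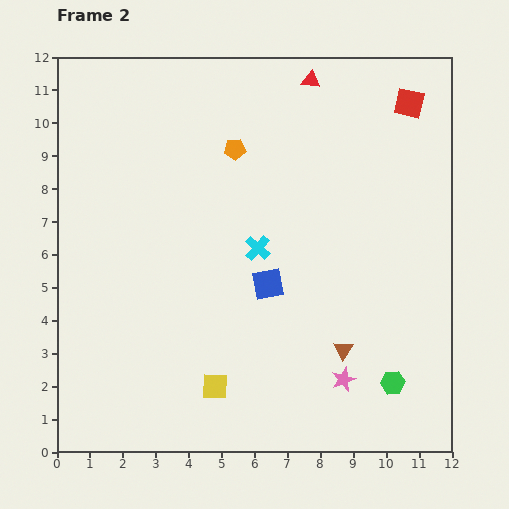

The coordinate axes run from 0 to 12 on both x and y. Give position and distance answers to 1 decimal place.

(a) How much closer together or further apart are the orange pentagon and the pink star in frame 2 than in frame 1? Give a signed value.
-4.0

Distance in frame 1: 11.7. Distance in frame 2: 7.7.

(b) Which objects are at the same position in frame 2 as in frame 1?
the brown triangle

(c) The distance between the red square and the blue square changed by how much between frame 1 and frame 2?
-0.9

Distance in frame 1: 7.9. Distance in frame 2: 7.0.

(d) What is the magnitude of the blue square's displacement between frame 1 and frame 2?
2.4

The blue square moved from (6.3, 2.7) to (6.4, 5.1), a distance of √(0.1² + 2.4²) ≈ 2.4.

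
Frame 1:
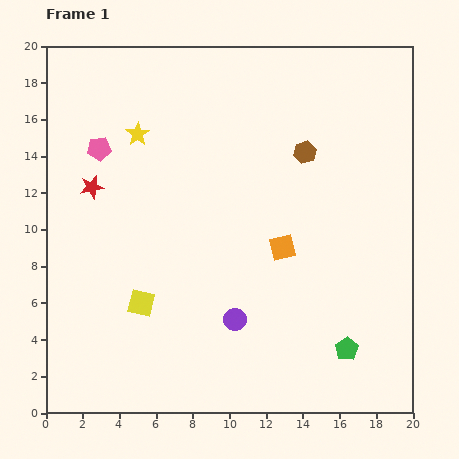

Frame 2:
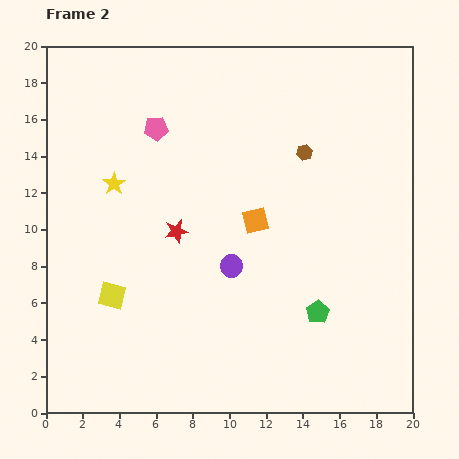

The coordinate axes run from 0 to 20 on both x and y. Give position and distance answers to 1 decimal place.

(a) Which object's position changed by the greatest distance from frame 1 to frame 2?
the red star

(moved 5.2; next 3.3)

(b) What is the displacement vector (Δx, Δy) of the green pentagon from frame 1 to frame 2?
(-1.6, 2.0)

The green pentagon was at (16.4, 3.5) in frame 1 and (14.8, 5.5) in frame 2.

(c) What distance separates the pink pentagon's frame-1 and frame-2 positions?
3.3

The pink pentagon moved from (2.9, 14.4) to (6.0, 15.5), a distance of √(3.1² + 1.1²) ≈ 3.3.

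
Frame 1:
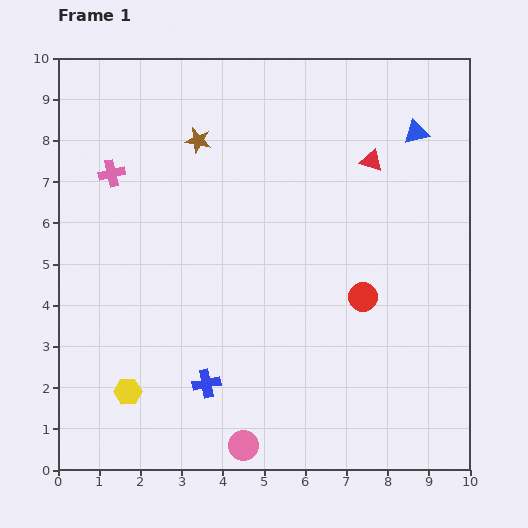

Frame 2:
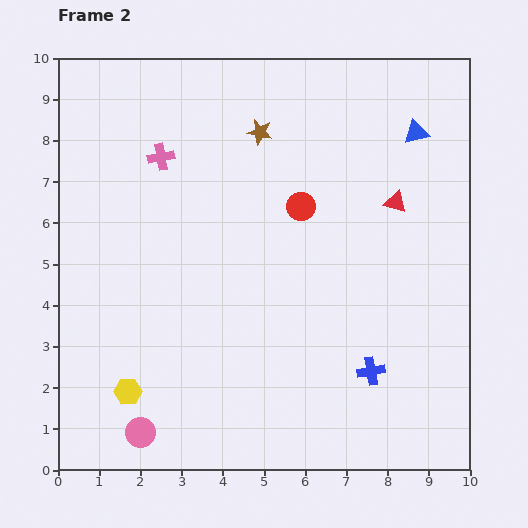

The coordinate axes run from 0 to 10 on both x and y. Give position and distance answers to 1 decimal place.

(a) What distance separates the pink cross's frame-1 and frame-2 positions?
1.3

The pink cross moved from (1.3, 7.2) to (2.5, 7.6), a distance of √(1.2² + 0.4²) ≈ 1.3.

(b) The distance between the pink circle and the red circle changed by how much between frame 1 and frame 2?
+2.1

Distance in frame 1: 4.6. Distance in frame 2: 6.7.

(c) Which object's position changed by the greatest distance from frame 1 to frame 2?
the blue cross

(moved 4.0; next 2.7)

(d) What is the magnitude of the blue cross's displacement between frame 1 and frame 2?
4.0

The blue cross moved from (3.6, 2.1) to (7.6, 2.4), a distance of √(4.0² + 0.3²) ≈ 4.0.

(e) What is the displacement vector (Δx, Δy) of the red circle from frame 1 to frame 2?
(-1.5, 2.2)

The red circle was at (7.4, 4.2) in frame 1 and (5.9, 6.4) in frame 2.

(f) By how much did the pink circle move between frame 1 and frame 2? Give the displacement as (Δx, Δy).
(-2.5, 0.3)

The pink circle was at (4.5, 0.6) in frame 1 and (2.0, 0.9) in frame 2.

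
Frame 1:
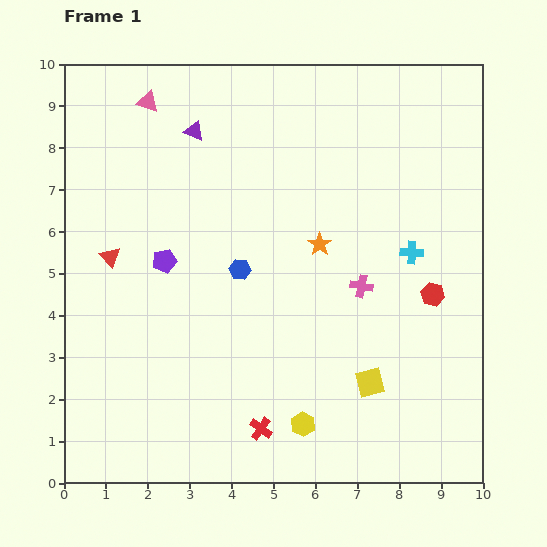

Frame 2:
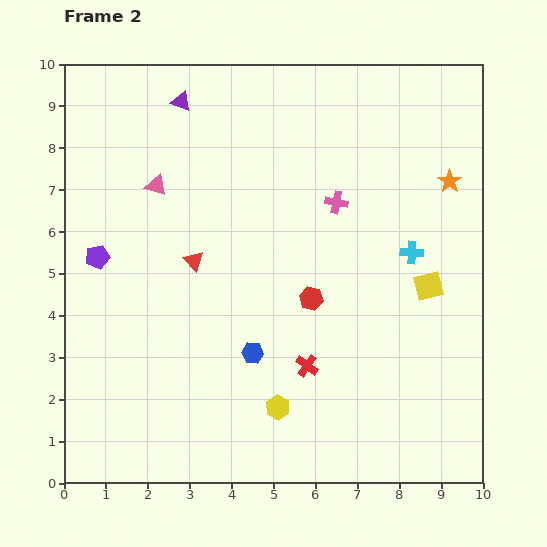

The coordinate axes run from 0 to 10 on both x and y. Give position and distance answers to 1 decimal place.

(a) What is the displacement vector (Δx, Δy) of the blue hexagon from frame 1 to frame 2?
(0.3, -2.0)

The blue hexagon was at (4.2, 5.1) in frame 1 and (4.5, 3.1) in frame 2.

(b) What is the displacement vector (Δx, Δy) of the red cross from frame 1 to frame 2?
(1.1, 1.5)

The red cross was at (4.7, 1.3) in frame 1 and (5.8, 2.8) in frame 2.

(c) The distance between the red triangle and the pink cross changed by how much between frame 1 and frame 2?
-2.3

Distance in frame 1: 6.0. Distance in frame 2: 3.7.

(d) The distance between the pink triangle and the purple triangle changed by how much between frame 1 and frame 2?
+0.8

Distance in frame 1: 1.3. Distance in frame 2: 2.1.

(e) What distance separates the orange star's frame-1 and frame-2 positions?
3.4

The orange star moved from (6.1, 5.7) to (9.2, 7.2), a distance of √(3.1² + 1.5²) ≈ 3.4.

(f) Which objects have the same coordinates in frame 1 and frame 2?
the cyan cross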